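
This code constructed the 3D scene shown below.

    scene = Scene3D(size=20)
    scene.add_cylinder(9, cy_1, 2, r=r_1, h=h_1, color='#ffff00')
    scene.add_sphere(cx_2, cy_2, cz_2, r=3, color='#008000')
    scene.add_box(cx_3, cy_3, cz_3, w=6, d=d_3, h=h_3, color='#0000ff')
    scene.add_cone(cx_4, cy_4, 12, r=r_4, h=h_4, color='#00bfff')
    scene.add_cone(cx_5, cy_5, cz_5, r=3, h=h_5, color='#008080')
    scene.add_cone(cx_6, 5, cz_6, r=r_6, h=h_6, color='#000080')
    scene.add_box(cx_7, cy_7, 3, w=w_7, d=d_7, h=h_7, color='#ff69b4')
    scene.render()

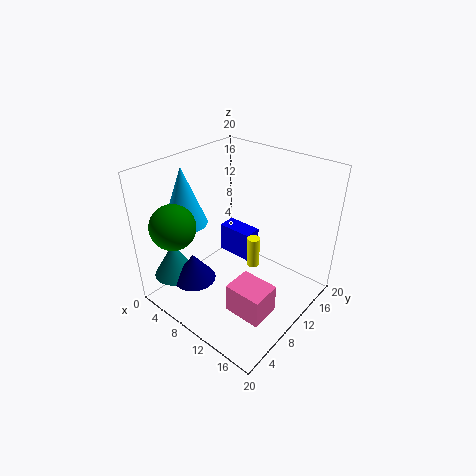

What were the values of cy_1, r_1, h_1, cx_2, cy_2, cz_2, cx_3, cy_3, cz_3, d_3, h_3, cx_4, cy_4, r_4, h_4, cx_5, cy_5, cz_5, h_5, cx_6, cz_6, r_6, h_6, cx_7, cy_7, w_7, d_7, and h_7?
cy_1 = 15; r_1 = 1; h_1 = 5; cx_2 = 5; cy_2 = 3; cz_2 = 13; cx_3 = 1; cy_3 = 16; cz_3 = 1; d_3 = 3; h_3 = 5; cx_4 = 4; cy_4 = 6; r_4 = 3; h_4 = 8; cx_5 = 3; cy_5 = 4; cz_5 = 4; h_5 = 5; cx_6 = 6; cz_6 = 4; r_6 = 3; h_6 = 4; cx_7 = 13; cy_7 = 4; w_7 = 5; d_7 = 4; h_7 = 4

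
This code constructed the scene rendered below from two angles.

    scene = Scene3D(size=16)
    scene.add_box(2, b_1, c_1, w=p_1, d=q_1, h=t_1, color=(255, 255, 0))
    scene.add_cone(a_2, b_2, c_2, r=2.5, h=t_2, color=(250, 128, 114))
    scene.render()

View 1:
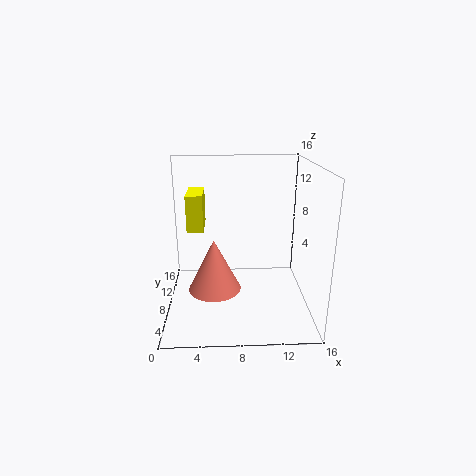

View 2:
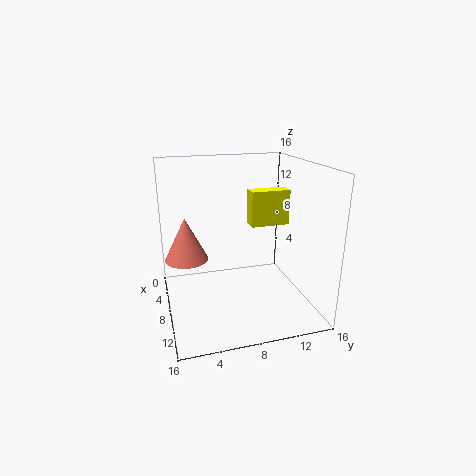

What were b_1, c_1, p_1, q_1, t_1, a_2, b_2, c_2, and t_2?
b_1 = 11
c_1 = 7.5
p_1 = 2
q_1 = 5
t_1 = 4.5
a_2 = 5.5
b_2 = 2.5
c_2 = 5
t_2 = 5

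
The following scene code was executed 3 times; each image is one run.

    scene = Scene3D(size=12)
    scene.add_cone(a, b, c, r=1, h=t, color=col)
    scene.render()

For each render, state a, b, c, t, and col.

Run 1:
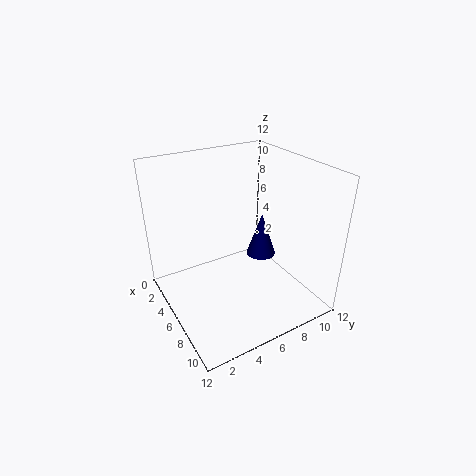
a = 10; b = 5.5; c = 7; t = 3; col = 'navy'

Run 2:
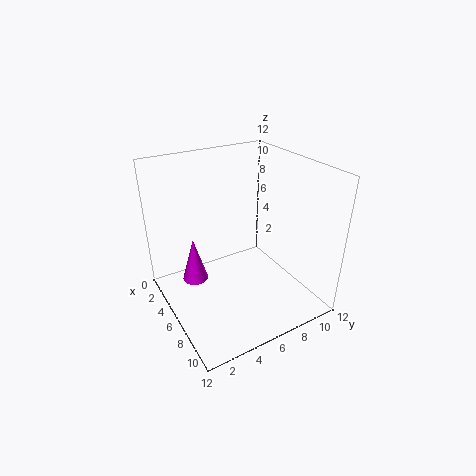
a = 6; b = 2; c = 3.5; t = 3.5; col = 'magenta'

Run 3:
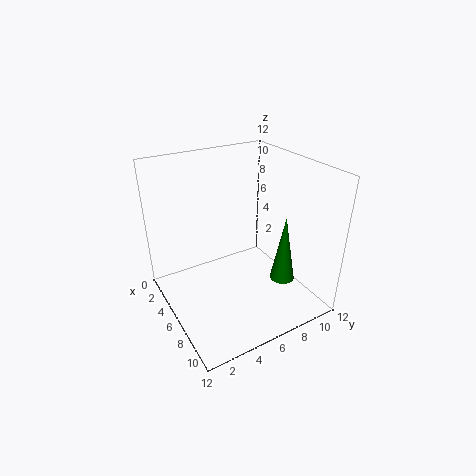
a = 9; b = 8.5; c = 3; t = 5.5; col = 'green'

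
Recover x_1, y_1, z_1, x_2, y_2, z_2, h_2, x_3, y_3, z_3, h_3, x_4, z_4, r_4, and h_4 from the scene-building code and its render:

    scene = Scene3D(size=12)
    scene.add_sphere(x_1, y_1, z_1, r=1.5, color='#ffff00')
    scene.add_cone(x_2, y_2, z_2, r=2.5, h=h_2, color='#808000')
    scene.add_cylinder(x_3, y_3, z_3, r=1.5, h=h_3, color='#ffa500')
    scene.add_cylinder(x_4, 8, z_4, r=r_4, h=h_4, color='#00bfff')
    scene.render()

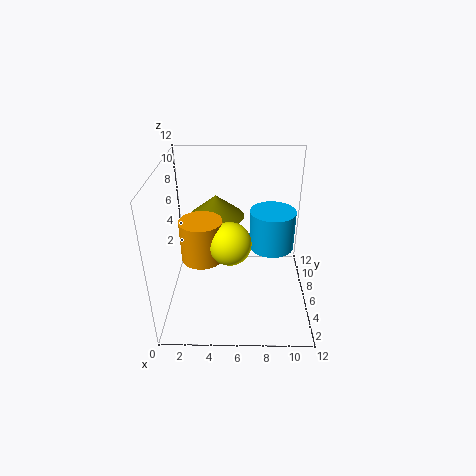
x_1 = 5.5, y_1 = 2, z_1 = 8, x_2 = 4, y_2 = 9, z_2 = 6.5, h_2 = 2, x_3 = 3.5, y_3 = 2.5, z_3 = 6.5, h_3 = 3, x_4 = 9, z_4 = 4, r_4 = 2, h_4 = 3.5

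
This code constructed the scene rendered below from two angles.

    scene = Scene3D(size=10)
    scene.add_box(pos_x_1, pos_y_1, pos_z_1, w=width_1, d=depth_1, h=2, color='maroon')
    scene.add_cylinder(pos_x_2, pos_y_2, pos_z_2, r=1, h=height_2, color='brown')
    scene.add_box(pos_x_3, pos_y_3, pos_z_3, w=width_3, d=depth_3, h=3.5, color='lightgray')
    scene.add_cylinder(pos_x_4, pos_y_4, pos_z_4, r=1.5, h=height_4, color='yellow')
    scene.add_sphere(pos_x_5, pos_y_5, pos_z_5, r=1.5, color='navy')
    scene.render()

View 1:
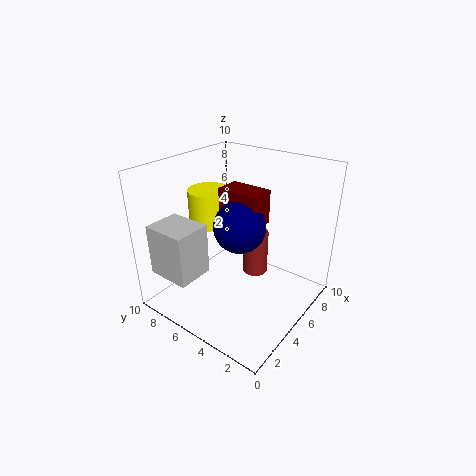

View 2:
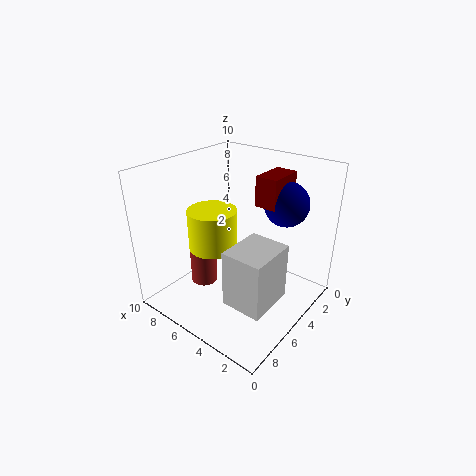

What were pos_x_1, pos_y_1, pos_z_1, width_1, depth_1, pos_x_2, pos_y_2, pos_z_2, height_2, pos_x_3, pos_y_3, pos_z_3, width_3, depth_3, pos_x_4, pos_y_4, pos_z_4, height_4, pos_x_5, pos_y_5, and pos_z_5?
pos_x_1 = 2.5, pos_y_1 = 2, pos_z_1 = 7.5, width_1 = 1.5, depth_1 = 2.5, pos_x_2 = 8, pos_y_2 = 5.5, pos_z_2 = 0.5, height_2 = 3.5, pos_x_3 = 0.5, pos_y_3 = 6, pos_z_3 = 3, width_3 = 2.5, depth_3 = 3, pos_x_4 = 5, pos_y_4 = 7.5, pos_z_4 = 5.5, height_4 = 2.5, pos_x_5 = 2.5, pos_y_5 = 3, pos_z_5 = 7.5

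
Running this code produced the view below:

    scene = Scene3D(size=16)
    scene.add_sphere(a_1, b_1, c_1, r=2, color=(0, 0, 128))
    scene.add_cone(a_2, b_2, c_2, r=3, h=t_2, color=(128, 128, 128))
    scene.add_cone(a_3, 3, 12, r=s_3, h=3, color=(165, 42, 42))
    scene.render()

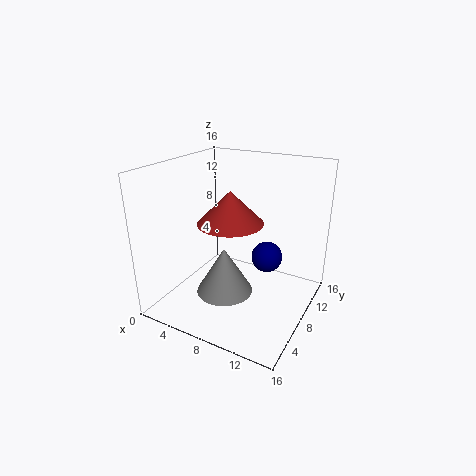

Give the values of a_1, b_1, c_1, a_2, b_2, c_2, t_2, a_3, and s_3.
a_1 = 9, b_1 = 14, c_1 = 3, a_2 = 8, b_2 = 5, c_2 = 3, t_2 = 5, a_3 = 10, s_3 = 3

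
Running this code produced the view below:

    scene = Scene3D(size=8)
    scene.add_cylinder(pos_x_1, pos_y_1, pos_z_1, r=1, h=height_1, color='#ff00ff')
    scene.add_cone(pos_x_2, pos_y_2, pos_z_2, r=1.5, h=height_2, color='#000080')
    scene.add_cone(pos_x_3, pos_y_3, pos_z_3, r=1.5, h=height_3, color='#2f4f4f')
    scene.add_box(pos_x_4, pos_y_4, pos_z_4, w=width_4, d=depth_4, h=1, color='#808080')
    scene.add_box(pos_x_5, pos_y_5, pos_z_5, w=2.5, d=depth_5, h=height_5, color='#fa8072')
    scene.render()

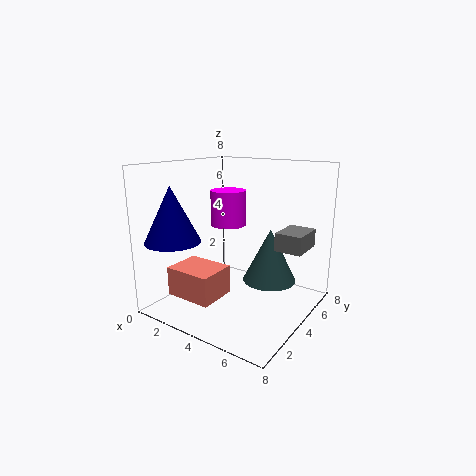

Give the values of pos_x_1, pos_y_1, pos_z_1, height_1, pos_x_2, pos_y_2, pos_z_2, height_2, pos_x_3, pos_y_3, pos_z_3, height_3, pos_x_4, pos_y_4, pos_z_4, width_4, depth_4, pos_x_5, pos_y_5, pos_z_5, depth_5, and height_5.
pos_x_1 = 3
pos_y_1 = 4.5
pos_z_1 = 4.5
height_1 = 2
pos_x_2 = 1.5
pos_y_2 = 1.5
pos_z_2 = 4
height_2 = 3
pos_x_3 = 5.5
pos_y_3 = 5
pos_z_3 = 1.5
height_3 = 3
pos_x_4 = 6
pos_y_4 = 4.5
pos_z_4 = 3.5
width_4 = 1.5
depth_4 = 2
pos_x_5 = 2
pos_y_5 = 0.5
pos_z_5 = 1.5
depth_5 = 2
height_5 = 1.5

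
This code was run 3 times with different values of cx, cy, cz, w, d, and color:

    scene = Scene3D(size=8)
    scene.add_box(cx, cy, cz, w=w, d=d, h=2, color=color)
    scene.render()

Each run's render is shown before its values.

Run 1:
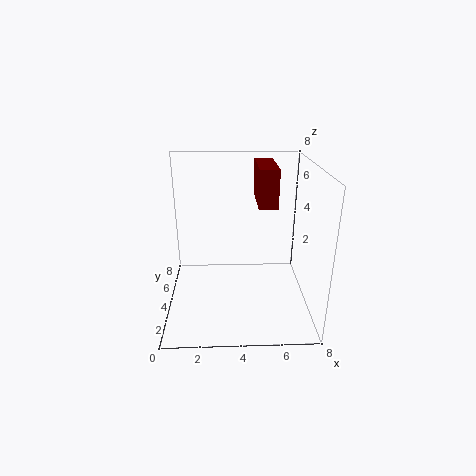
cx = 5, cy = 3, cz = 6, w = 1, d = 3, color = 'maroon'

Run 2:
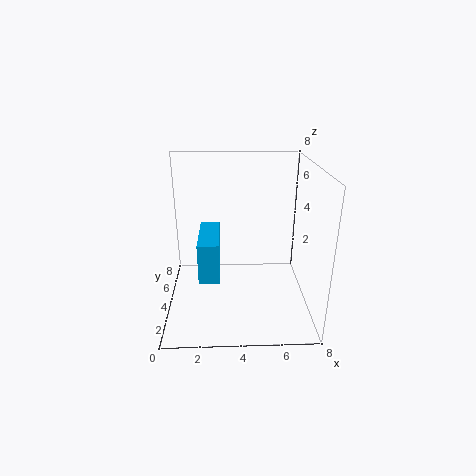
cx = 2, cy = 1, cz = 3, w = 1, d = 3, color = 'deepskyblue'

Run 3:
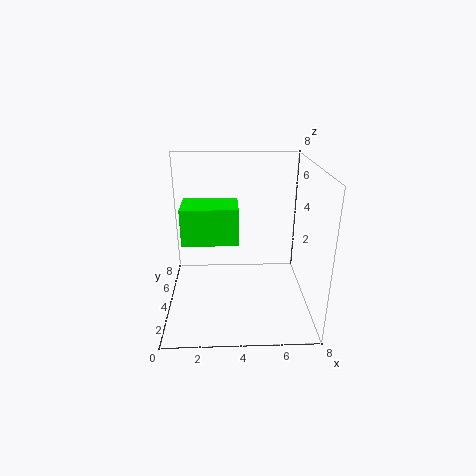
cx = 1, cy = 3, cz = 4, w = 3, d = 2, color = 'lime'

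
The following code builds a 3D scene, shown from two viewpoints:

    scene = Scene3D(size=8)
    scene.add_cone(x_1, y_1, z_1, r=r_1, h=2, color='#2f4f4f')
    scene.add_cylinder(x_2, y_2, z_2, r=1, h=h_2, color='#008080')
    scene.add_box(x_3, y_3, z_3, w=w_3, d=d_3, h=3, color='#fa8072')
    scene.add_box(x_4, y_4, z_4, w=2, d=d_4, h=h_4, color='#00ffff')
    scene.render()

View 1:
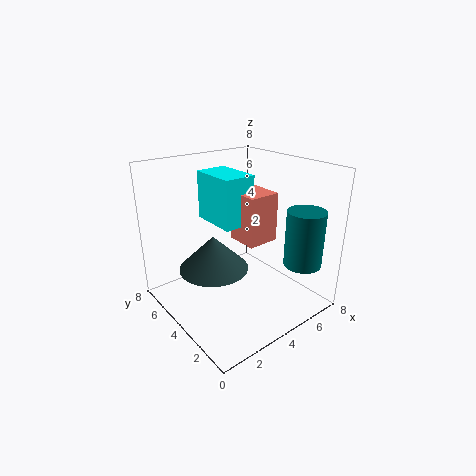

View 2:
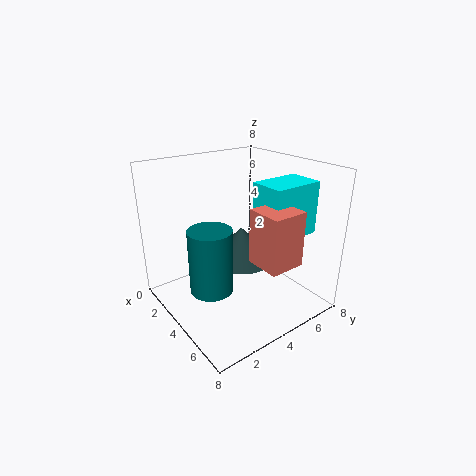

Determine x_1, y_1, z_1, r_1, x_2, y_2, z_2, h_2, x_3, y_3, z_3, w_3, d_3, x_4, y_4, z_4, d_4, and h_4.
x_1 = 3, y_1 = 5, z_1 = 2, r_1 = 2, x_2 = 6, y_2 = 1, z_2 = 3, h_2 = 3, x_3 = 5, y_3 = 4, z_3 = 3, w_3 = 2, d_3 = 2, x_4 = 4, y_4 = 5, z_4 = 4, d_4 = 3, h_4 = 3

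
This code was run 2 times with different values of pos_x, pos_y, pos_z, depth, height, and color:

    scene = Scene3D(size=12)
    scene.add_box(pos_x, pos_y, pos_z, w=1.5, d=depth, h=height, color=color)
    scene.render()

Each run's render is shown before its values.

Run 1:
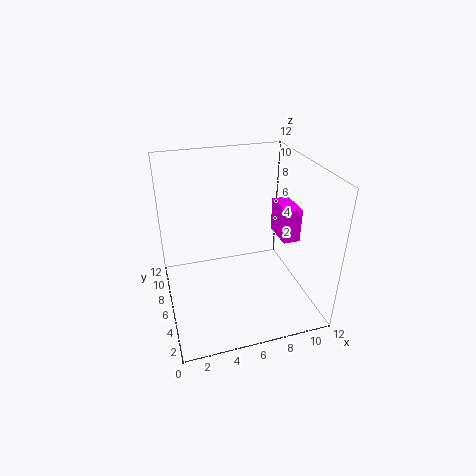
pos_x = 10; pos_y = 5.5; pos_z = 5; depth = 3; height = 3; color = 'magenta'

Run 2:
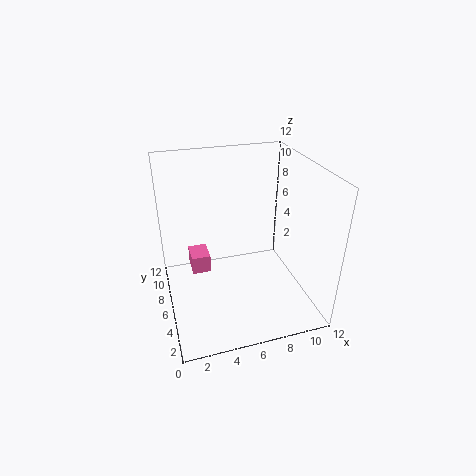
pos_x = 2; pos_y = 5.5; pos_z = 3.5; depth = 2; height = 1.5; color = 'hotpink'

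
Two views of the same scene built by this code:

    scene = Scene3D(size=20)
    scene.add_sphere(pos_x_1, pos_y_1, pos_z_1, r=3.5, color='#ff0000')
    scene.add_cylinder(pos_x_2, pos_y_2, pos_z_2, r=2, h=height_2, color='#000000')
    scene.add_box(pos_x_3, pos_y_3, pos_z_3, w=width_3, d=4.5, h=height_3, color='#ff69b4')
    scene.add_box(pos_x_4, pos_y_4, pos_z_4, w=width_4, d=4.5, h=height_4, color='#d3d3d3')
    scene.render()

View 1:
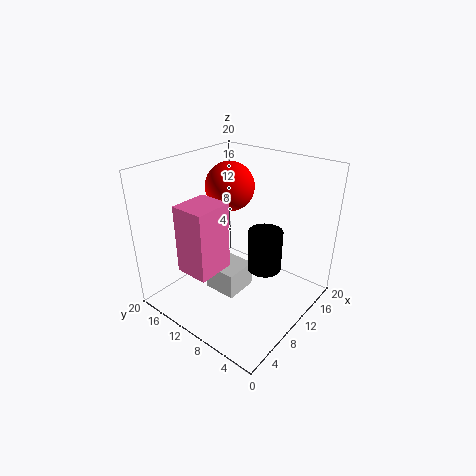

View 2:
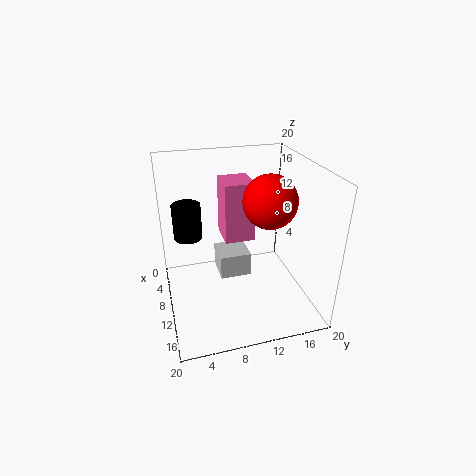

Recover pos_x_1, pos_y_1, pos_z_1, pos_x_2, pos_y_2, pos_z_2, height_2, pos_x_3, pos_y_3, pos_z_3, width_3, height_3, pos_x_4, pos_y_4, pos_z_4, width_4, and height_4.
pos_x_1 = 12.5
pos_y_1 = 13.5
pos_z_1 = 16
pos_x_2 = 7
pos_y_2 = 3.5
pos_z_2 = 9.5
height_2 = 5
pos_x_3 = 2
pos_y_3 = 9
pos_z_3 = 7.5
width_3 = 5
height_3 = 9
pos_x_4 = 5.5
pos_y_4 = 7.5
pos_z_4 = 3.5
width_4 = 4.5
height_4 = 3.5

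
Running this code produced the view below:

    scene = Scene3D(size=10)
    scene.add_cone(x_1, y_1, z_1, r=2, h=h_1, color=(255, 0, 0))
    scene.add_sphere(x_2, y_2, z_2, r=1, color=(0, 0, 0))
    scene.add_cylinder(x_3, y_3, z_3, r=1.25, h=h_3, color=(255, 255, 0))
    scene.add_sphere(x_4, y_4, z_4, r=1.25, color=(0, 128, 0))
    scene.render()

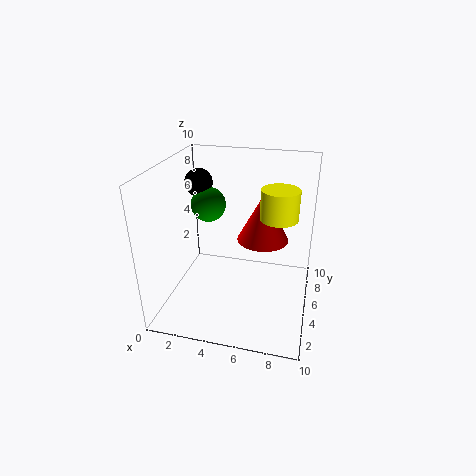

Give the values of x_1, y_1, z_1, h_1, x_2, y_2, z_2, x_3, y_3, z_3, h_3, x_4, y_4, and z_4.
x_1 = 6.25; y_1 = 8; z_1 = 3.5; h_1 = 3.75; x_2 = 1.75; y_2 = 6.5; z_2 = 8.25; x_3 = 7.75; y_3 = 5; z_3 = 6.75; h_3 = 2; x_4 = 2.5; y_4 = 6.25; z_4 = 6.75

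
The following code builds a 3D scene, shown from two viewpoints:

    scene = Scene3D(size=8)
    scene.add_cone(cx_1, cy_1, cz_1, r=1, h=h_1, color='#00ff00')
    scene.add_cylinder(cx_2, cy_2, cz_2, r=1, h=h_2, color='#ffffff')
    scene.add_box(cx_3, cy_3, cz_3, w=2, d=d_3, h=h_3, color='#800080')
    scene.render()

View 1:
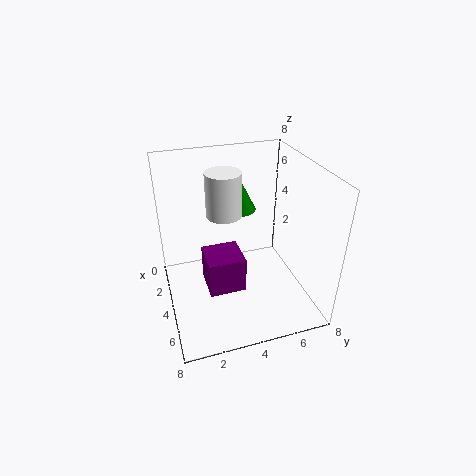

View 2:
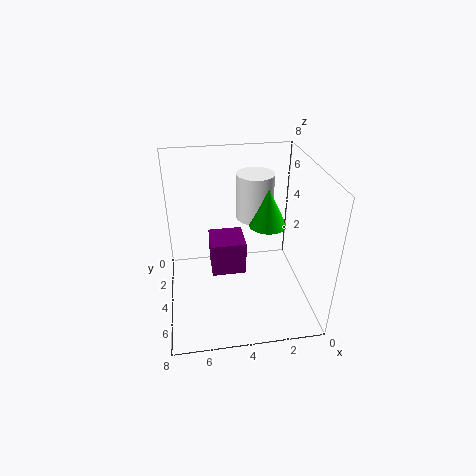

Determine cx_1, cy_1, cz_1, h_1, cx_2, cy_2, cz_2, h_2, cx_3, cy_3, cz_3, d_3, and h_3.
cx_1 = 2.5, cy_1 = 4.5, cz_1 = 5, h_1 = 2, cx_2 = 3, cy_2 = 3.5, cz_2 = 5, h_2 = 2.5, cx_3 = 3.5, cy_3 = 2, cz_3 = 1.5, d_3 = 2, h_3 = 2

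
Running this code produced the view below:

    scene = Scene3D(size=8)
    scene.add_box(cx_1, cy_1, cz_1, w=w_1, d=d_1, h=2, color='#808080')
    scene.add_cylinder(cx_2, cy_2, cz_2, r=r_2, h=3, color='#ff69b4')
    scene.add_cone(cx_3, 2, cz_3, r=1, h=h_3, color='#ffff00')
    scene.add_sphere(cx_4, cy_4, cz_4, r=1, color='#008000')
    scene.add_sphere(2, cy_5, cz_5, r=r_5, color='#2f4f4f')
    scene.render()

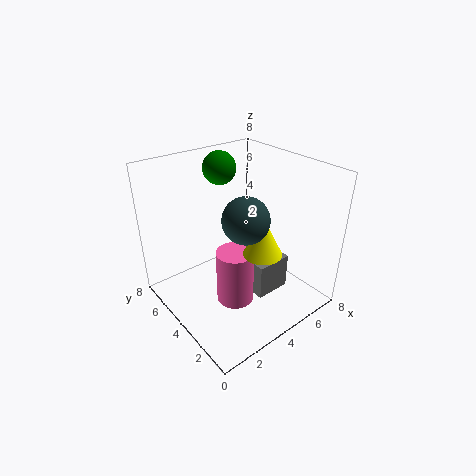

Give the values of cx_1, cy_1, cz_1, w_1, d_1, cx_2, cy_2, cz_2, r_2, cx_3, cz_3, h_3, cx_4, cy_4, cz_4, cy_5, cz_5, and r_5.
cx_1 = 4
cy_1 = 2
cz_1 = 1
w_1 = 2
d_1 = 2
cx_2 = 3
cy_2 = 3
cz_2 = 1
r_2 = 1
cx_3 = 4
cz_3 = 4
h_3 = 2
cx_4 = 5
cy_4 = 7
cz_4 = 7
cy_5 = 1
cz_5 = 7
r_5 = 1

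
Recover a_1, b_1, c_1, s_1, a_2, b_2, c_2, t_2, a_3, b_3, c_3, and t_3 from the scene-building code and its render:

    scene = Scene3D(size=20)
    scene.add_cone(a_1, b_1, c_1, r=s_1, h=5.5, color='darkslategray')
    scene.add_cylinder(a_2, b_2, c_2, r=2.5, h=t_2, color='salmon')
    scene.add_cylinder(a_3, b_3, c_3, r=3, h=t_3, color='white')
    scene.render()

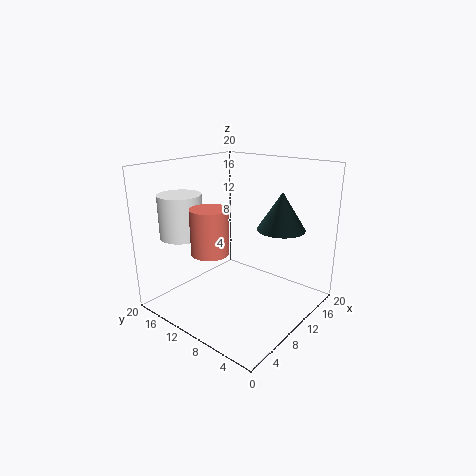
a_1 = 15.5
b_1 = 6.5
c_1 = 10.5
s_1 = 3.5
a_2 = 5.5
b_2 = 11
c_2 = 9
t_2 = 6
a_3 = 5.5
b_3 = 16.5
c_3 = 10
t_3 = 6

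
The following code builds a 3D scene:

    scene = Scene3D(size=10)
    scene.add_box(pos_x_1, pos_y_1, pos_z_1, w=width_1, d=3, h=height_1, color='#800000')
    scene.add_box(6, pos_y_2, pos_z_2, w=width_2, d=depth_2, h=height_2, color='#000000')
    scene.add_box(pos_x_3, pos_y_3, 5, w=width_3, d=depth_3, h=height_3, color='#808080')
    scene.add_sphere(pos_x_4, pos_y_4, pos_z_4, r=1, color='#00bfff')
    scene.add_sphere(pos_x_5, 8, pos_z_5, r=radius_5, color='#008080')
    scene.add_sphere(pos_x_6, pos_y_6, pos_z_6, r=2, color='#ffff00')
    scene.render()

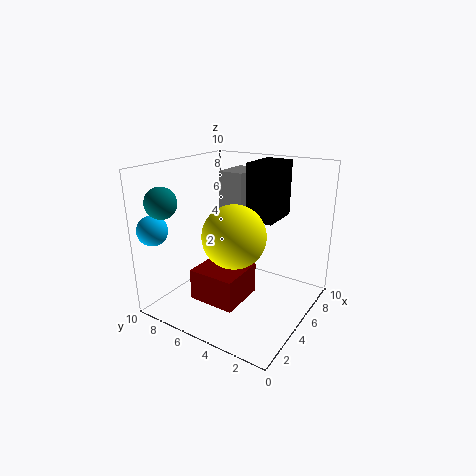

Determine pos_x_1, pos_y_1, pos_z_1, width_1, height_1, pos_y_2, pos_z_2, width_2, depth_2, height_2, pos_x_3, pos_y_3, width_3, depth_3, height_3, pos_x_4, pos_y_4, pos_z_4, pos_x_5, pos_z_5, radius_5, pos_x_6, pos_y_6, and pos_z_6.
pos_x_1 = 1; pos_y_1 = 3; pos_z_1 = 2; width_1 = 3; height_1 = 2; pos_y_2 = 3; pos_z_2 = 6; width_2 = 3; depth_2 = 2; height_2 = 4; pos_x_3 = 7; pos_y_3 = 6; width_3 = 3; depth_3 = 2; height_3 = 4; pos_x_4 = 1; pos_y_4 = 9; pos_z_4 = 6; pos_x_5 = 1; pos_z_5 = 8; radius_5 = 1; pos_x_6 = 3; pos_y_6 = 4; pos_z_6 = 6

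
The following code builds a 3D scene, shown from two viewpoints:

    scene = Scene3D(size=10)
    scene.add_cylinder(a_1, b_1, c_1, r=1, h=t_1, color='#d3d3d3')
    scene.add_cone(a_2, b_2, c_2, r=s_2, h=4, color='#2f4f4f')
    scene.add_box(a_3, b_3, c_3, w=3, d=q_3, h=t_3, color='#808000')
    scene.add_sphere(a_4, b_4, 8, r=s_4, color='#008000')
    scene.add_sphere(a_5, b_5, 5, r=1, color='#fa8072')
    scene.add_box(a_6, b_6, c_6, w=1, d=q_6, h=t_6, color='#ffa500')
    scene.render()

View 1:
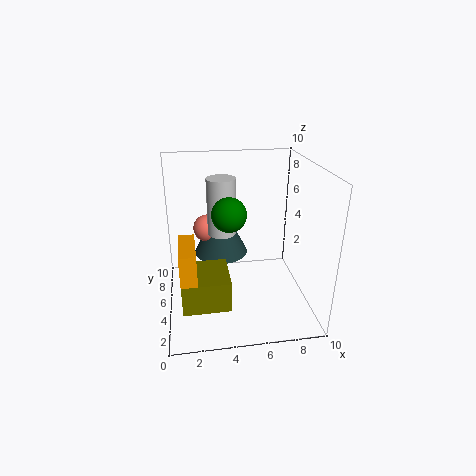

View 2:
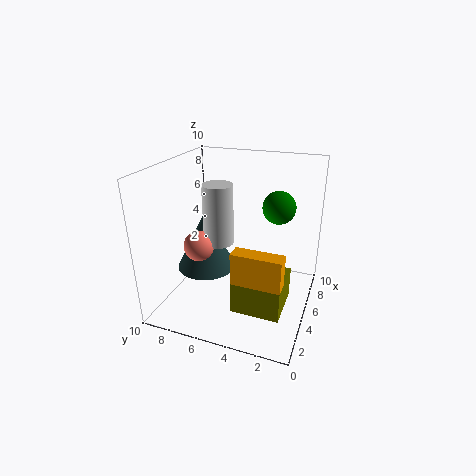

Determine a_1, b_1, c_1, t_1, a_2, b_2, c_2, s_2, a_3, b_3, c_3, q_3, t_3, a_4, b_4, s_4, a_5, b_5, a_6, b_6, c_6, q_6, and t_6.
a_1 = 4, b_1 = 6, c_1 = 5, t_1 = 4, a_2 = 4, b_2 = 7, c_2 = 3, s_2 = 2, a_3 = 1, b_3 = 1, c_3 = 2, q_3 = 3, t_3 = 2, a_4 = 4, b_4 = 2, s_4 = 1, a_5 = 3, b_5 = 7, a_6 = 1, b_6 = 1, c_6 = 2, q_6 = 3, t_6 = 4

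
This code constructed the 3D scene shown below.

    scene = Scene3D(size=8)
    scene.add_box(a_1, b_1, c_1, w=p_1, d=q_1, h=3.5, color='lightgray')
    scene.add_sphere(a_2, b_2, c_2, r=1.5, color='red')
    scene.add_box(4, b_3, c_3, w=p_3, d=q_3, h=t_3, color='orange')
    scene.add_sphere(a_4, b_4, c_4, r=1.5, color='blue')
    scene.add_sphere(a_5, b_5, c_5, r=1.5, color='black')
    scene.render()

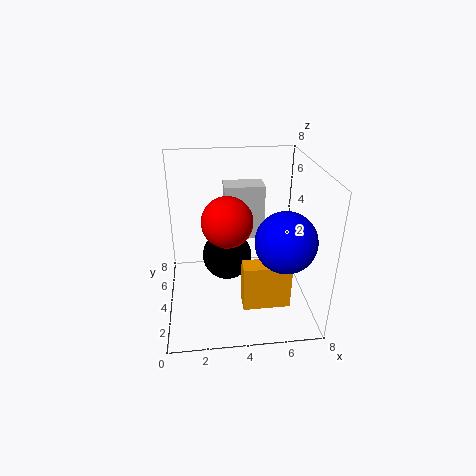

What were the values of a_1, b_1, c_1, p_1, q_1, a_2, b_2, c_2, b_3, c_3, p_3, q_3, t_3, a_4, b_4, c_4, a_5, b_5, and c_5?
a_1 = 3.5
b_1 = 6.5
c_1 = 2.5
p_1 = 2.5
q_1 = 1.5
a_2 = 3.5
b_2 = 5
c_2 = 4.5
b_3 = 1.5
c_3 = 1
p_3 = 2.5
q_3 = 1
t_3 = 2.5
a_4 = 6
b_4 = 1.5
c_4 = 5
a_5 = 3.5
b_5 = 5.5
c_5 = 2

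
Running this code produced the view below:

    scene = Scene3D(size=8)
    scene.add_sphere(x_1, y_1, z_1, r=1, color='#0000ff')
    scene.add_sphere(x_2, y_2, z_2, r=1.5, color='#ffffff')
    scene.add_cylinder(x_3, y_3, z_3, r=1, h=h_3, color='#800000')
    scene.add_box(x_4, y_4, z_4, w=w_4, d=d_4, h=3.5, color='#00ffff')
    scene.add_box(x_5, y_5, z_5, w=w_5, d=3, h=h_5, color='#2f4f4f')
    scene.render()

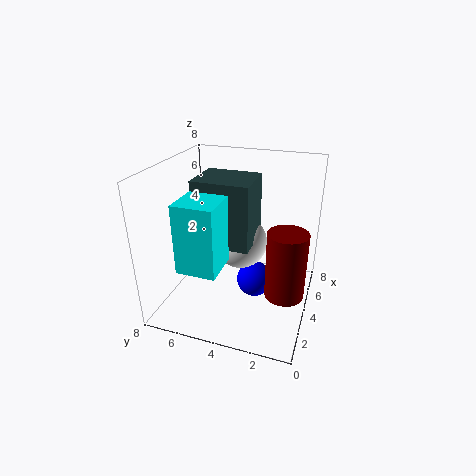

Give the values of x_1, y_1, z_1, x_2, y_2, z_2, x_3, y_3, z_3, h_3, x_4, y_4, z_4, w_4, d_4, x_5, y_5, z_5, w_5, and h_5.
x_1 = 4, y_1 = 3, z_1 = 1.5, x_2 = 4.5, y_2 = 4, z_2 = 3.5, x_3 = 2.5, y_3 = 1, z_3 = 2, h_3 = 3.5, x_4 = 0.5, y_4 = 4, z_4 = 3.5, w_4 = 2, d_4 = 2, x_5 = 2.5, y_5 = 3, z_5 = 4, w_5 = 2.5, h_5 = 3.5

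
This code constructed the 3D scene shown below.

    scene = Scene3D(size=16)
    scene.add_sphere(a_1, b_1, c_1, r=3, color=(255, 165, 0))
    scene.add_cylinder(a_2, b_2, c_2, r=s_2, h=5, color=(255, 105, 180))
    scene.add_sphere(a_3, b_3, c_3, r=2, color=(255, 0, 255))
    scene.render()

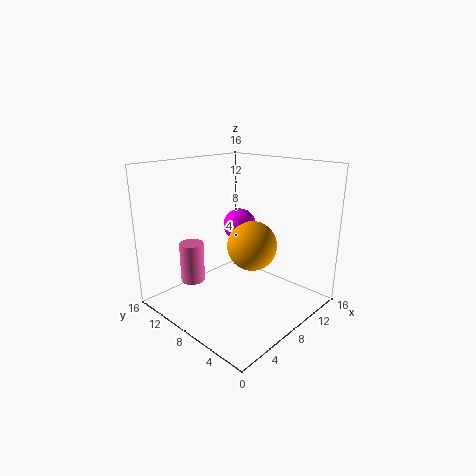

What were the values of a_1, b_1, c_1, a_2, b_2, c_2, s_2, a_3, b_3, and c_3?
a_1 = 11; b_1 = 8.5; c_1 = 6; a_2 = 6.5; b_2 = 14.5; c_2 = 1; s_2 = 1.5; a_3 = 11.5; b_3 = 11; c_3 = 8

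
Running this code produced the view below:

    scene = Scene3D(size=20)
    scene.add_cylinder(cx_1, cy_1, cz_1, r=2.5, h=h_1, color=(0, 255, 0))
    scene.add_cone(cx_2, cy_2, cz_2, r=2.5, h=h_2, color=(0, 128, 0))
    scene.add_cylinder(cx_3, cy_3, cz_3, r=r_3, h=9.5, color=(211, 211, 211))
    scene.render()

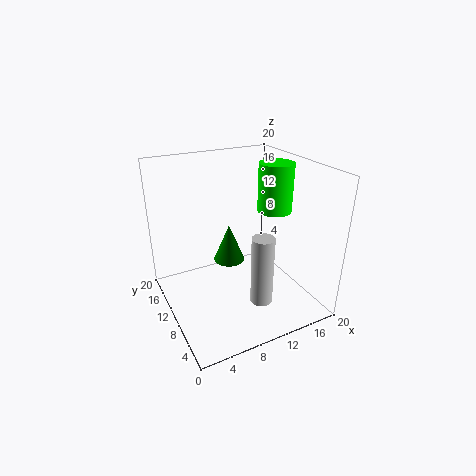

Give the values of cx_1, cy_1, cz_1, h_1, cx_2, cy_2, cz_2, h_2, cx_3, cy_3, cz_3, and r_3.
cx_1 = 16.5, cy_1 = 11, cz_1 = 12.5, h_1 = 7, cx_2 = 11.5, cy_2 = 16, cz_2 = 3, h_2 = 6, cx_3 = 11, cy_3 = 5, cz_3 = 2.5, r_3 = 1.5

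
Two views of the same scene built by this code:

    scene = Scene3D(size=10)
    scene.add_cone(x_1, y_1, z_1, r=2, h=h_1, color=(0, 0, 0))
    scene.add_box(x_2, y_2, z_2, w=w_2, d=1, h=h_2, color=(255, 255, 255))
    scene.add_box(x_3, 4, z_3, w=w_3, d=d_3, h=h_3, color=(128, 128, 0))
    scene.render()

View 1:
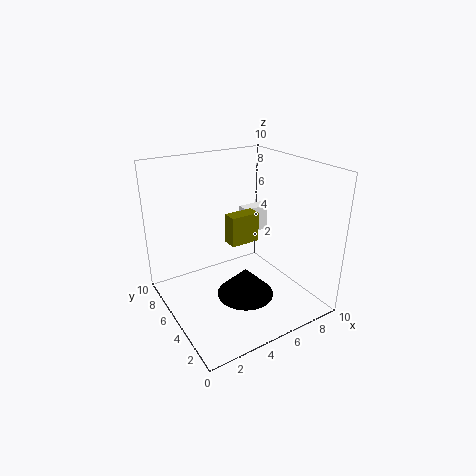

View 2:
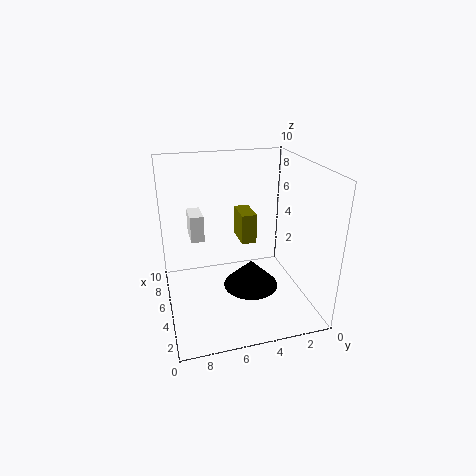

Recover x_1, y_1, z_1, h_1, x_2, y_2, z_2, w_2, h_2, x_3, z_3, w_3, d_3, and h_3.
x_1 = 5, y_1 = 4, z_1 = 1, h_1 = 2, x_2 = 7, y_2 = 7, z_2 = 4, w_2 = 2, h_2 = 2, x_3 = 4, z_3 = 5, w_3 = 2, d_3 = 1, h_3 = 2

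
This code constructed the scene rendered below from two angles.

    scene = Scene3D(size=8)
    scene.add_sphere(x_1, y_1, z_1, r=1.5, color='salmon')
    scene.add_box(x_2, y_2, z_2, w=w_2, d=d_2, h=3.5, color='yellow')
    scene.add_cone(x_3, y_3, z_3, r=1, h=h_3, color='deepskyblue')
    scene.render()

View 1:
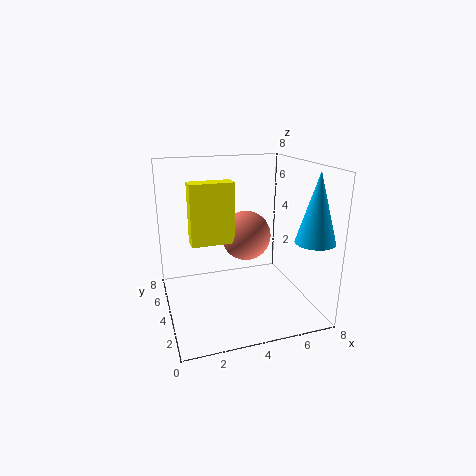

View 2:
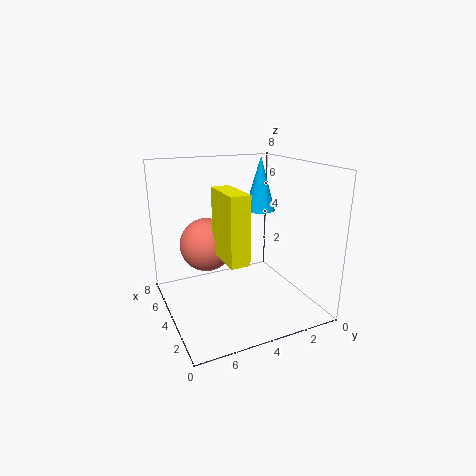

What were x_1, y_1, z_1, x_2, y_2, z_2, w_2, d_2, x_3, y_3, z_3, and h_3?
x_1 = 5, y_1 = 5.5, z_1 = 3.5, x_2 = 1.5, y_2 = 4.5, z_2 = 3.5, w_2 = 2.5, d_2 = 1, x_3 = 7, y_3 = 1, z_3 = 4.5, h_3 = 3.5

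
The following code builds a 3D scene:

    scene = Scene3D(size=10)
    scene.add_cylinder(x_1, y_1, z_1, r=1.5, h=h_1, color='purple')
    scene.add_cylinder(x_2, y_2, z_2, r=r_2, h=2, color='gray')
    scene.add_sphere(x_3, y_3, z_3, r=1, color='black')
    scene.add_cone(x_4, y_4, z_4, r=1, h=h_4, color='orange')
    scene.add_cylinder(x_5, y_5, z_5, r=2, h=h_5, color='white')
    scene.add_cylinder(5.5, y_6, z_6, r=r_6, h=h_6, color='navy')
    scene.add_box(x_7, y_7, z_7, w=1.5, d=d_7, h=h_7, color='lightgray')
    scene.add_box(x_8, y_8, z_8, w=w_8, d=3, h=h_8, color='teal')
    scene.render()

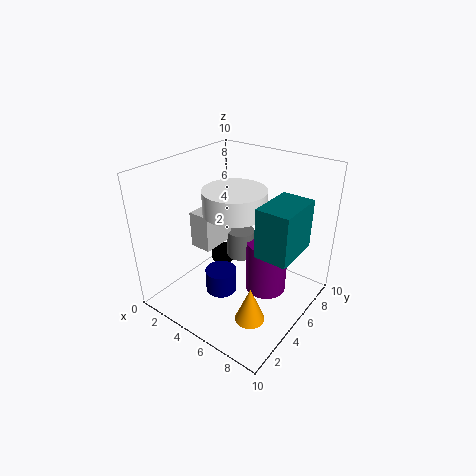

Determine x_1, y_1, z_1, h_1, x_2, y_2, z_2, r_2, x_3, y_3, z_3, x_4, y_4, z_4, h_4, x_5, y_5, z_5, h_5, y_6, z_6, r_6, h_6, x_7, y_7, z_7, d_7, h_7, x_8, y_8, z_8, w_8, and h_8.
x_1 = 6.5
y_1 = 6.5
z_1 = 0.5
h_1 = 4
x_2 = 4.5
y_2 = 6
z_2 = 3
r_2 = 1
x_3 = 1.5
y_3 = 7.5
z_3 = 1
x_4 = 7.5
y_4 = 3
z_4 = 0.5
h_4 = 2.5
x_5 = 5.5
y_5 = 4
z_5 = 7.5
h_5 = 1.5
y_6 = 2.5
z_6 = 2.5
r_6 = 1
h_6 = 1.5
x_7 = 2.5
y_7 = 3
z_7 = 4.5
d_7 = 2.5
h_7 = 2.5
x_8 = 8
y_8 = 2.5
z_8 = 6
w_8 = 2
h_8 = 3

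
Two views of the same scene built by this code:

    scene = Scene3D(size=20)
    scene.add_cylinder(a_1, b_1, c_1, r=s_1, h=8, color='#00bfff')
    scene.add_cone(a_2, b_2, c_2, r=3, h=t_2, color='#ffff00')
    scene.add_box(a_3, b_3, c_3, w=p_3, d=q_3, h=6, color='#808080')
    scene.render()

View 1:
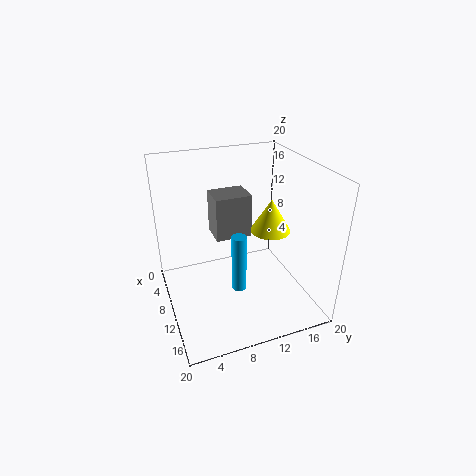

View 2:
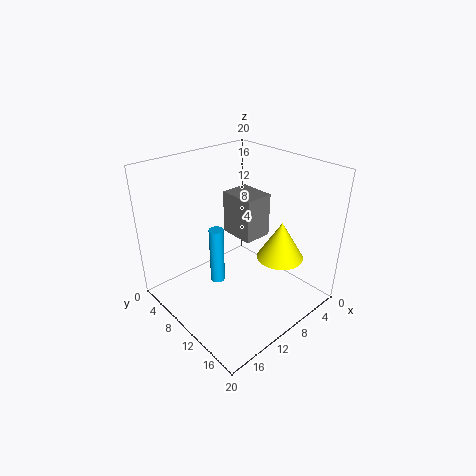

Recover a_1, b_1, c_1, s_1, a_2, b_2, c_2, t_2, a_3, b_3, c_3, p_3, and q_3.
a_1 = 13, b_1 = 9, c_1 = 4, s_1 = 1, a_2 = 8, b_2 = 16, c_2 = 9, t_2 = 5, a_3 = 6, b_3 = 7, c_3 = 10, p_3 = 4, q_3 = 5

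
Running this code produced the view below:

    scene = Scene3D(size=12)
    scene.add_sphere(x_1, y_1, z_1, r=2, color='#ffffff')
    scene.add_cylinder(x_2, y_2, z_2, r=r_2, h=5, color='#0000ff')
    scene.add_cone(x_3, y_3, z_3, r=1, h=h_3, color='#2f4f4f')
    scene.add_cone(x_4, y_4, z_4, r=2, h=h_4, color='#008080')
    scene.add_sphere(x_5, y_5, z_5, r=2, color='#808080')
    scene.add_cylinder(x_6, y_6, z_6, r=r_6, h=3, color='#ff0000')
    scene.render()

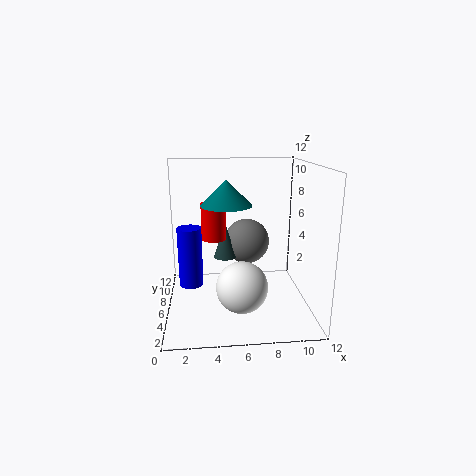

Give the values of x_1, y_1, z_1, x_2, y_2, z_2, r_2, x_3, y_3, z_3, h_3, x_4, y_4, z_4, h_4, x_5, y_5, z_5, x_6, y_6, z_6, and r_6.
x_1 = 6; y_1 = 3; z_1 = 3; x_2 = 2; y_2 = 6; z_2 = 2; r_2 = 1; x_3 = 5; y_3 = 7; z_3 = 4; h_3 = 3; x_4 = 5; y_4 = 5; z_4 = 9; h_4 = 2; x_5 = 7; y_5 = 8; z_5 = 5; x_6 = 4; y_6 = 6; z_6 = 6; r_6 = 1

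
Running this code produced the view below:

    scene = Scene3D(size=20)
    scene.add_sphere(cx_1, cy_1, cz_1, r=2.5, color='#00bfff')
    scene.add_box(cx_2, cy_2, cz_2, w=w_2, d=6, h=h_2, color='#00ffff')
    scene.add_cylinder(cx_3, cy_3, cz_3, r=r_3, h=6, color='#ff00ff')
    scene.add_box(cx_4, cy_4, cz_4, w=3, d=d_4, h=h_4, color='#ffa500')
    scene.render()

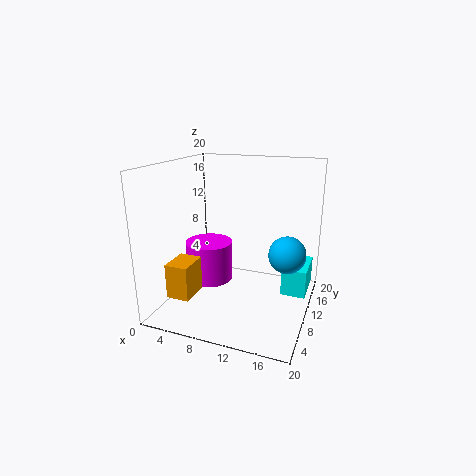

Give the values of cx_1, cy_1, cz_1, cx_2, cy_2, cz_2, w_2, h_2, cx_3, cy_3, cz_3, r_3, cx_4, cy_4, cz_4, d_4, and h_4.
cx_1 = 17, cy_1 = 10, cz_1 = 8.5, cx_2 = 16, cy_2 = 11.5, cz_2 = 1.5, w_2 = 3.5, h_2 = 4, cx_3 = 4.5, cy_3 = 12, cz_3 = 2, r_3 = 3.5, cx_4 = 3.5, cy_4 = 1.5, cz_4 = 4, d_4 = 4, h_4 = 4.5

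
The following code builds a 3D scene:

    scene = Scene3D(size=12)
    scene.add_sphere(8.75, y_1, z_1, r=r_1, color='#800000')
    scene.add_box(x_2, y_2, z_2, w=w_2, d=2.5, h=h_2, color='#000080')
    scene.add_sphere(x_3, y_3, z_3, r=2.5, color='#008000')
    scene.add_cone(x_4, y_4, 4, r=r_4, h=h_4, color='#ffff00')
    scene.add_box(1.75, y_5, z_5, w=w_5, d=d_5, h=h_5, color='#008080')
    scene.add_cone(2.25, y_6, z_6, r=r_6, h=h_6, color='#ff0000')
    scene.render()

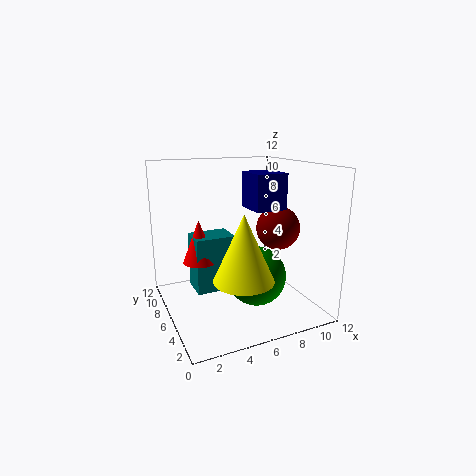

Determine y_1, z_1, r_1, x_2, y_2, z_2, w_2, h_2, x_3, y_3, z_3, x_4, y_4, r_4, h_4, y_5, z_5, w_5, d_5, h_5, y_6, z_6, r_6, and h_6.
y_1 = 4.25, z_1 = 7, r_1 = 1.75, x_2 = 5.25, y_2 = 1.25, z_2 = 9.25, w_2 = 2.25, h_2 = 2.5, x_3 = 7.25, y_3 = 5, z_3 = 2.75, x_4 = 4.75, y_4 = 2.25, r_4 = 2.25, h_4 = 5, y_5 = 3.75, z_5 = 2.75, w_5 = 3, d_5 = 2.25, h_5 = 4.25, y_6 = 4.75, z_6 = 5, r_6 = 1.25, h_6 = 3.25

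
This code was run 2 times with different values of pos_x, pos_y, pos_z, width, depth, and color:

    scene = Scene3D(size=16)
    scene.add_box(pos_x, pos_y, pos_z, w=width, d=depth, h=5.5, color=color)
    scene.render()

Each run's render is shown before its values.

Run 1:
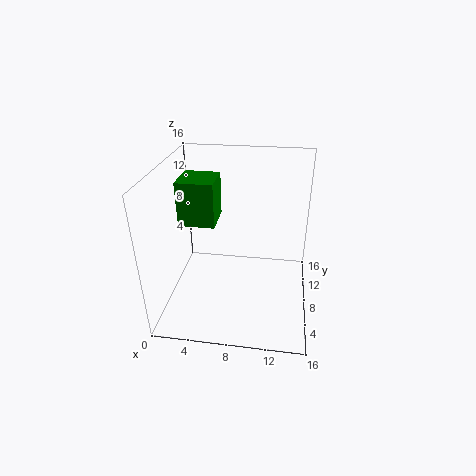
pos_x = 0.25; pos_y = 10.5; pos_z = 7.5; width = 4.5; depth = 4.5; color = 'green'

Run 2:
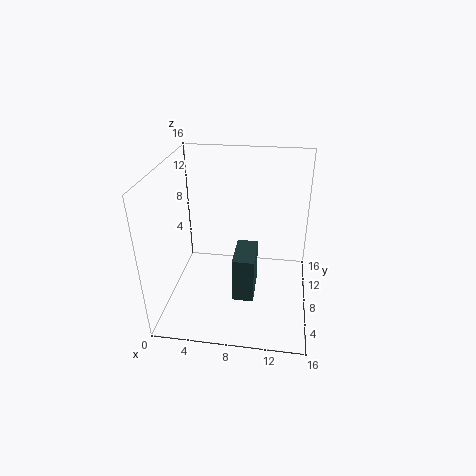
pos_x = 7.5; pos_y = 6.5; pos_z = 0.25; width = 2.5; depth = 4.75; color = 'darkslategray'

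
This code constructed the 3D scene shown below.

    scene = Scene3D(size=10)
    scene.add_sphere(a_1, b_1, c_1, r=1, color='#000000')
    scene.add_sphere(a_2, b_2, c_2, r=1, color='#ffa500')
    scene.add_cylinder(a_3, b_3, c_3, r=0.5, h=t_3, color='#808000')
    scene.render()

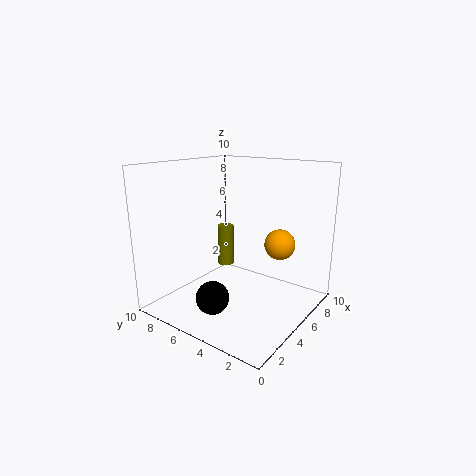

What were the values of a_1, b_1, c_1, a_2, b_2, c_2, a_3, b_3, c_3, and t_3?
a_1 = 1
b_1 = 4
c_1 = 2.5
a_2 = 5.5
b_2 = 2
c_2 = 5
a_3 = 3
b_3 = 4.5
c_3 = 4
t_3 = 2.5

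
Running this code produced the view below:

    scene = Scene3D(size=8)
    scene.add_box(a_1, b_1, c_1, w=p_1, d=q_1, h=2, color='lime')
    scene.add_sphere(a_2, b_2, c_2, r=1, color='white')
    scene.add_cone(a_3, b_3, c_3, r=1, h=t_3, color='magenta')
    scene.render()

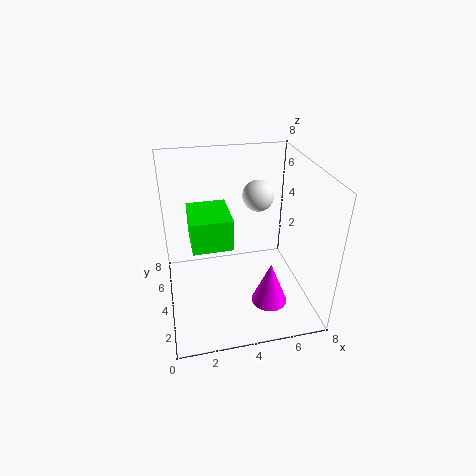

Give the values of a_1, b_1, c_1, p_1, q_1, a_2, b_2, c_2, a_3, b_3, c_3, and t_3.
a_1 = 1.5, b_1 = 5, c_1 = 2.5, p_1 = 2.5, q_1 = 3, a_2 = 6, b_2 = 7, c_2 = 5, a_3 = 5.5, b_3 = 2.5, c_3 = 0.5, t_3 = 2.5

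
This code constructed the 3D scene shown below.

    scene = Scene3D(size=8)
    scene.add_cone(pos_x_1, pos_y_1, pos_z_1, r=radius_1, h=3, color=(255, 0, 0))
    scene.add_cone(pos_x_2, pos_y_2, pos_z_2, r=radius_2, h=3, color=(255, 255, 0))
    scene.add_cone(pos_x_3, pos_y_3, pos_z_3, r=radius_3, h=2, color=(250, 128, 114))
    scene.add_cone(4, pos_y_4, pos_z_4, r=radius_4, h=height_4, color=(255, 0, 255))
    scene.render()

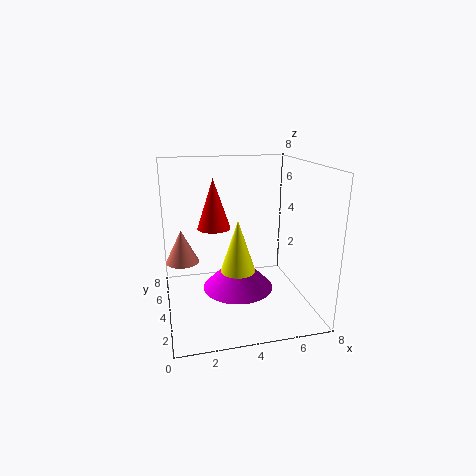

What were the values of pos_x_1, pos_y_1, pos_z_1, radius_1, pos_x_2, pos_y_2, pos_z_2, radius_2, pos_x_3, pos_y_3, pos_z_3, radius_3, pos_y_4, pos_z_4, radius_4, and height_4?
pos_x_1 = 3, pos_y_1 = 6, pos_z_1 = 4, radius_1 = 1, pos_x_2 = 4, pos_y_2 = 4, pos_z_2 = 2, radius_2 = 1, pos_x_3 = 1, pos_y_3 = 6, pos_z_3 = 2, radius_3 = 1, pos_y_4 = 4, pos_z_4 = 1, radius_4 = 2, height_4 = 2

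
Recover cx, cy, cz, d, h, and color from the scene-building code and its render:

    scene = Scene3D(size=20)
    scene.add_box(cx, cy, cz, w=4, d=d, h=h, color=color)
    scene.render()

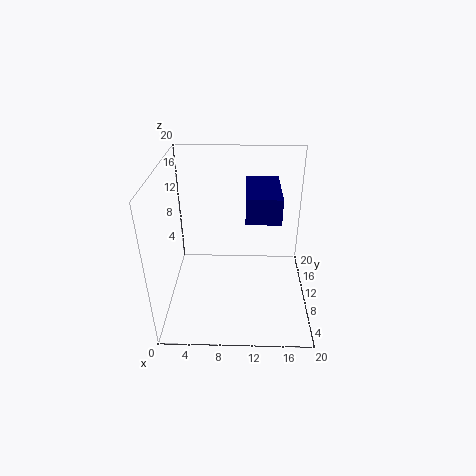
cx = 11; cy = 3; cz = 16; d = 7; h = 3; color = 'navy'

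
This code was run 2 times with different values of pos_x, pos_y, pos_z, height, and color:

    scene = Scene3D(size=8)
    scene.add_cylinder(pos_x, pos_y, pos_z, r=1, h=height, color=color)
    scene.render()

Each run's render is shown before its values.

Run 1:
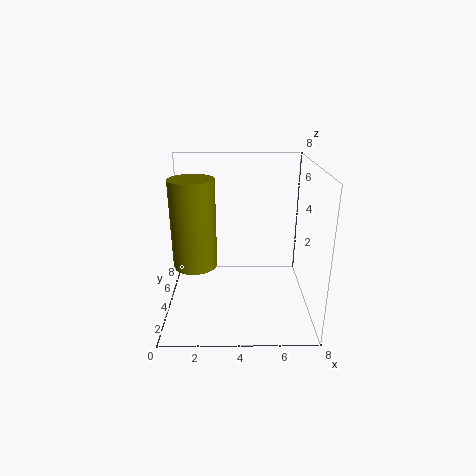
pos_x = 2, pos_y = 1, pos_z = 4, height = 4, color = 'olive'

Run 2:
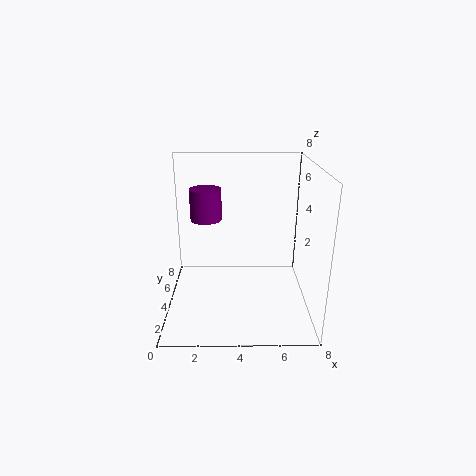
pos_x = 2, pos_y = 7, pos_z = 4, height = 2, color = 'purple'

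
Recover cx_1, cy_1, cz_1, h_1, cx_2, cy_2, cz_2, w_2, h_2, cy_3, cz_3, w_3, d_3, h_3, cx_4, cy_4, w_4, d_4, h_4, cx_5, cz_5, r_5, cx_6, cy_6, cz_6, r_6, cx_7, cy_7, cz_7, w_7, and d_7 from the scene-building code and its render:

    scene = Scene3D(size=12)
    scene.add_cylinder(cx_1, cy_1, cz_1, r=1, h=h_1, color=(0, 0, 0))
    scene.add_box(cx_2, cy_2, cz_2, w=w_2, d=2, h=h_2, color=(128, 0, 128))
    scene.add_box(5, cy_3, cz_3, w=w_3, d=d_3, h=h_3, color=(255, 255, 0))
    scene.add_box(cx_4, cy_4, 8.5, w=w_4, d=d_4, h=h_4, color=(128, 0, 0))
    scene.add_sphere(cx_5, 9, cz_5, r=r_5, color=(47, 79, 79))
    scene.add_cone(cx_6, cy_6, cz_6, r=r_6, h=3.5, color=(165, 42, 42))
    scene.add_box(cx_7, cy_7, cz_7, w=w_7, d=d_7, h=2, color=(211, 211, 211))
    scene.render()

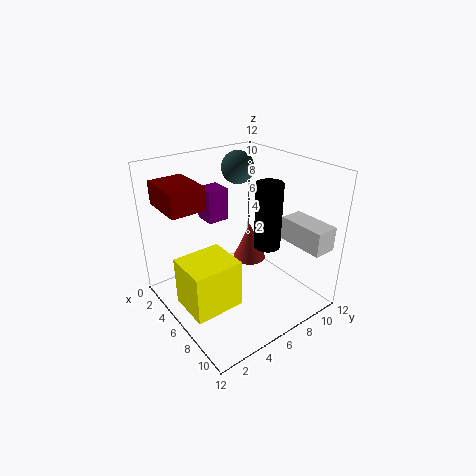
cx_1 = 9, cy_1 = 6.5, cz_1 = 6.5, h_1 = 5, cx_2 = 0.5, cy_2 = 5.5, cz_2 = 6, w_2 = 2, h_2 = 3, cy_3 = 0.5, cz_3 = 1.5, w_3 = 3.5, d_3 = 4, h_3 = 4, cx_4 = 0.5, cy_4 = 1, w_4 = 4, d_4 = 3, h_4 = 2, cx_5 = 2, cz_5 = 10.5, r_5 = 1.5, cx_6 = 4.5, cy_6 = 8.5, cz_6 = 2.5, r_6 = 1.5, cx_7 = 7.5, cy_7 = 9.5, cz_7 = 5.5, w_7 = 4, d_7 = 2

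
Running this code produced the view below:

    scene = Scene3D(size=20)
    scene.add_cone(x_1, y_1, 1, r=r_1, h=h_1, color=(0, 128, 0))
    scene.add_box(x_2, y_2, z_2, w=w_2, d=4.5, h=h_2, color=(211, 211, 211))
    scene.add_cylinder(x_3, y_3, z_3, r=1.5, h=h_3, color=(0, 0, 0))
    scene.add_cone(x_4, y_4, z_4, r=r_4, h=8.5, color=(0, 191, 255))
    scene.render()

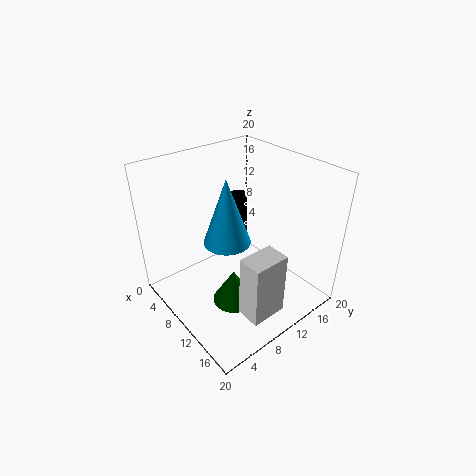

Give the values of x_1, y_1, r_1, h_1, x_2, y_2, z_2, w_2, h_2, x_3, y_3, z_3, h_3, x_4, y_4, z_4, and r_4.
x_1 = 11.5, y_1 = 8, r_1 = 3, h_1 = 5, x_2 = 17, y_2 = 4.5, z_2 = 5, w_2 = 3, h_2 = 8, x_3 = 1.5, y_3 = 17, z_3 = 3, h_3 = 8.5, x_4 = 11.5, y_4 = 7, z_4 = 11.5, r_4 = 3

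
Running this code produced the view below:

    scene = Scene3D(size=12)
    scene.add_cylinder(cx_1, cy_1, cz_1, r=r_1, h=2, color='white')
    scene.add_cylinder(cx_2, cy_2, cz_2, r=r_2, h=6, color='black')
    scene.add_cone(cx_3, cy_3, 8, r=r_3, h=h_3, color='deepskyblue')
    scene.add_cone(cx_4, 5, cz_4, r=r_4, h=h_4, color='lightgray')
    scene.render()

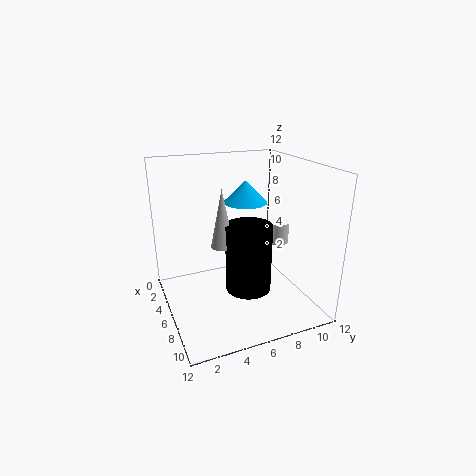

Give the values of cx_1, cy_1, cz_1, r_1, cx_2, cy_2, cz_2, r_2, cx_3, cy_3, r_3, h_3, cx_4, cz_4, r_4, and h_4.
cx_1 = 4
cy_1 = 11
cz_1 = 4
r_1 = 1
cx_2 = 6
cy_2 = 7
cz_2 = 1
r_2 = 2
cx_3 = 3
cy_3 = 8
r_3 = 2
h_3 = 2
cx_4 = 5
cz_4 = 5
r_4 = 1
h_4 = 5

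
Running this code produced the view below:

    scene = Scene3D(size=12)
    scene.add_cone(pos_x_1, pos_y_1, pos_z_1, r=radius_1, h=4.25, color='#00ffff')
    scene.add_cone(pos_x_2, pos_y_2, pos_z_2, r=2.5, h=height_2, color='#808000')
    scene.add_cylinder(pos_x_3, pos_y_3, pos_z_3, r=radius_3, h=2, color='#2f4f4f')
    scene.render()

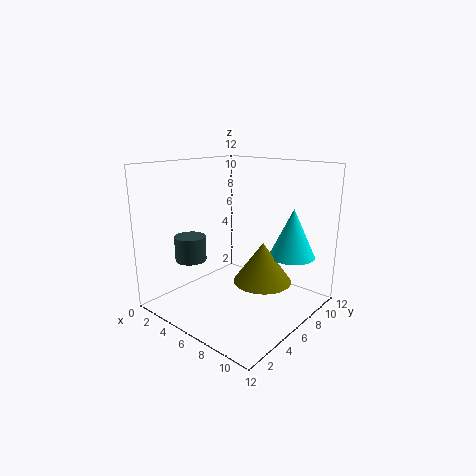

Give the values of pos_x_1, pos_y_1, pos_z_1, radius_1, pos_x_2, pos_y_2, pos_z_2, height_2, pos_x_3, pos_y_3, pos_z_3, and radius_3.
pos_x_1 = 9; pos_y_1 = 9.75; pos_z_1 = 4; radius_1 = 2; pos_x_2 = 7.5; pos_y_2 = 7.5; pos_z_2 = 2; height_2 = 3.5; pos_x_3 = 3.75; pos_y_3 = 2.75; pos_z_3 = 4.5; radius_3 = 1.25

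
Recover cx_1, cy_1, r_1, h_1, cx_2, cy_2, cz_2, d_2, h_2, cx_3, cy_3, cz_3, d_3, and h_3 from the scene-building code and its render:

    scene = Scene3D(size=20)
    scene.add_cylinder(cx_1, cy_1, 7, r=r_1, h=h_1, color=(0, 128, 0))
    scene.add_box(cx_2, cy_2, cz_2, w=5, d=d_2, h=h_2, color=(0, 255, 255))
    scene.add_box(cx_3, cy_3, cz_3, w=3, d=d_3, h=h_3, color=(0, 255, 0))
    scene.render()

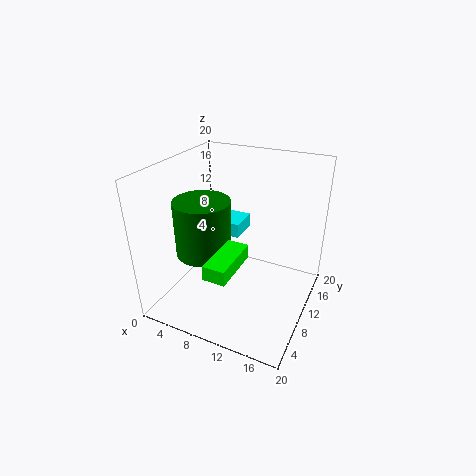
cx_1 = 5
cy_1 = 9
r_1 = 4
h_1 = 8
cx_2 = 5
cy_2 = 10
cz_2 = 10
d_2 = 4
h_2 = 2
cx_3 = 9
cy_3 = 2
cz_3 = 8
d_3 = 7
h_3 = 2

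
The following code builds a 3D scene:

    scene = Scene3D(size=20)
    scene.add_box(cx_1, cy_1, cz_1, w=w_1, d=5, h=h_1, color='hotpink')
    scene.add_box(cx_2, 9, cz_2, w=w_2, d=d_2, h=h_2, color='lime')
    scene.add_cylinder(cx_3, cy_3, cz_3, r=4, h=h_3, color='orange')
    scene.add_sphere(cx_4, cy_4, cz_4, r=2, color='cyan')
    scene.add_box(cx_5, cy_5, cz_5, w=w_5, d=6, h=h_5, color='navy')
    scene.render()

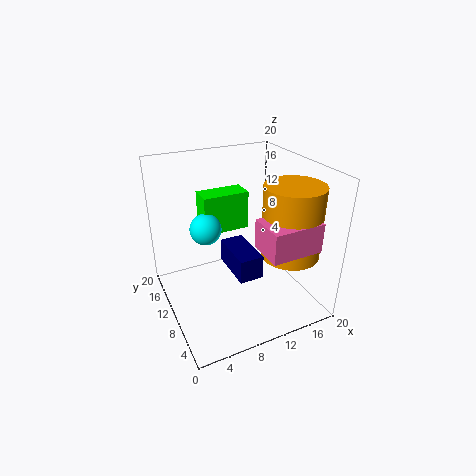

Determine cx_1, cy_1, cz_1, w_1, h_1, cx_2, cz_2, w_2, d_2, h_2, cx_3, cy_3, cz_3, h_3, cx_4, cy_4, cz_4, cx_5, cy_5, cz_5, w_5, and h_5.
cx_1 = 11
cy_1 = 2
cz_1 = 10
w_1 = 7
h_1 = 4
cx_2 = 5
cz_2 = 12
w_2 = 6
d_2 = 3
h_2 = 5
cx_3 = 16
cy_3 = 6
cz_3 = 8
h_3 = 10
cx_4 = 5
cy_4 = 9
cz_4 = 13
cx_5 = 7
cy_5 = 3
cz_5 = 8
w_5 = 3
h_5 = 3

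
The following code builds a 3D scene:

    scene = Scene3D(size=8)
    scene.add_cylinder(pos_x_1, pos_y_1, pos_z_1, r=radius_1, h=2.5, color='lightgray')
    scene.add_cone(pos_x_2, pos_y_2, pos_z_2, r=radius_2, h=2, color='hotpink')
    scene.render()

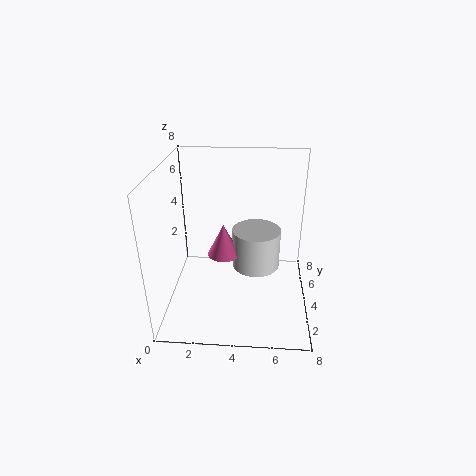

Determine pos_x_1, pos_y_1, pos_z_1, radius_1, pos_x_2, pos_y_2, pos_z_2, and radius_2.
pos_x_1 = 5
pos_y_1 = 6
pos_z_1 = 1
radius_1 = 1.5
pos_x_2 = 3
pos_y_2 = 5.5
pos_z_2 = 2
radius_2 = 1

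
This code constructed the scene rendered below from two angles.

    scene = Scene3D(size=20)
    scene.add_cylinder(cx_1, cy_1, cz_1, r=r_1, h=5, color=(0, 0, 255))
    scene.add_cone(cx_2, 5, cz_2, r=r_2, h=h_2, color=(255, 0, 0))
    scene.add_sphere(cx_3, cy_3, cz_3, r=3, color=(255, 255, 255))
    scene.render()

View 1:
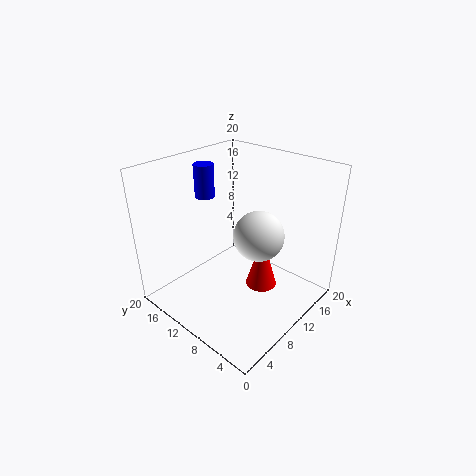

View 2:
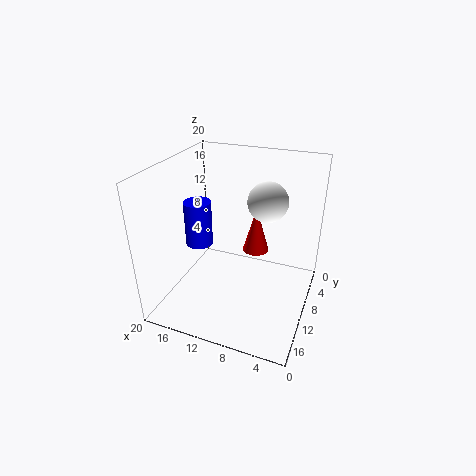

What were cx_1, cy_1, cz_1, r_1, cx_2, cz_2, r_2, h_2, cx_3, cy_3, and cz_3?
cx_1 = 11.5, cy_1 = 18, cz_1 = 13.5, r_1 = 1.5, cx_2 = 9, cz_2 = 5.5, r_2 = 2, h_2 = 7, cx_3 = 7.5, cy_3 = 4.5, cz_3 = 13.5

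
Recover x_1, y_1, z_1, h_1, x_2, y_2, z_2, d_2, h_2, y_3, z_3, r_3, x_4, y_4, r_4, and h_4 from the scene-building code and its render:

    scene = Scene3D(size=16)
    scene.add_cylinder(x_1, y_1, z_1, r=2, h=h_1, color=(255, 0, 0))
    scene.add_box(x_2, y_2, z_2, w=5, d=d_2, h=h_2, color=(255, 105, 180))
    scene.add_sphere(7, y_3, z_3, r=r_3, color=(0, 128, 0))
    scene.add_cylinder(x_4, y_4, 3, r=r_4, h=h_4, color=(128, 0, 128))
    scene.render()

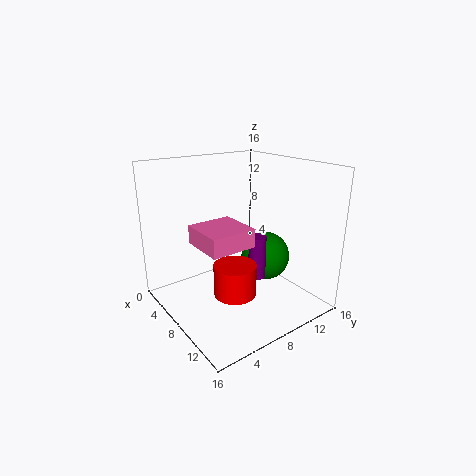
x_1 = 13
y_1 = 4
z_1 = 5
h_1 = 3
x_2 = 6
y_2 = 3
z_2 = 8
d_2 = 5
h_2 = 2
y_3 = 13
z_3 = 4
r_3 = 3
x_4 = 9
y_4 = 10
r_4 = 1
h_4 = 5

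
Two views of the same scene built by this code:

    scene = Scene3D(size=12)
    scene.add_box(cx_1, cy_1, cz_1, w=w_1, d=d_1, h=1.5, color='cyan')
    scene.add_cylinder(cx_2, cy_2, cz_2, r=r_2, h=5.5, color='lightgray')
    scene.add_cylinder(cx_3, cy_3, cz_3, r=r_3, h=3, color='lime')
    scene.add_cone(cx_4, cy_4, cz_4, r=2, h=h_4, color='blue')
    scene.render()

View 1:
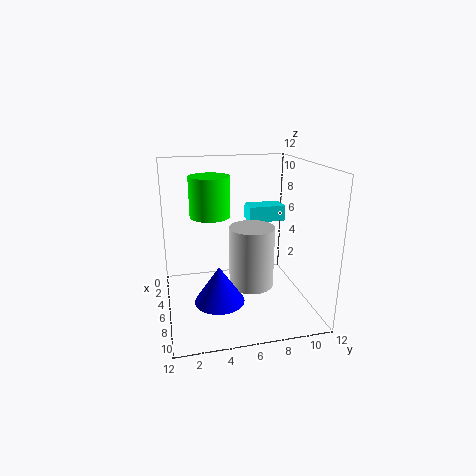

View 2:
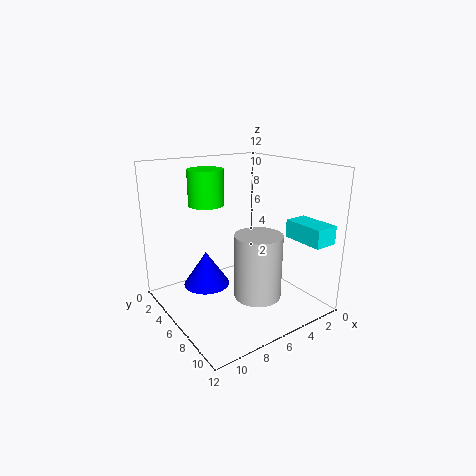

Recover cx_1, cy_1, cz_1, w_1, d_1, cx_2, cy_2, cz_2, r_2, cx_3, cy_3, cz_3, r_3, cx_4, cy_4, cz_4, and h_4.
cx_1 = 0.5
cy_1 = 8
cz_1 = 6
w_1 = 2
d_1 = 3.5
cx_2 = 5
cy_2 = 7.5
cz_2 = 1
r_2 = 2
cx_3 = 7.5
cy_3 = 3.5
cz_3 = 8.5
r_3 = 1.5
cx_4 = 8
cy_4 = 4
cz_4 = 1.5
h_4 = 3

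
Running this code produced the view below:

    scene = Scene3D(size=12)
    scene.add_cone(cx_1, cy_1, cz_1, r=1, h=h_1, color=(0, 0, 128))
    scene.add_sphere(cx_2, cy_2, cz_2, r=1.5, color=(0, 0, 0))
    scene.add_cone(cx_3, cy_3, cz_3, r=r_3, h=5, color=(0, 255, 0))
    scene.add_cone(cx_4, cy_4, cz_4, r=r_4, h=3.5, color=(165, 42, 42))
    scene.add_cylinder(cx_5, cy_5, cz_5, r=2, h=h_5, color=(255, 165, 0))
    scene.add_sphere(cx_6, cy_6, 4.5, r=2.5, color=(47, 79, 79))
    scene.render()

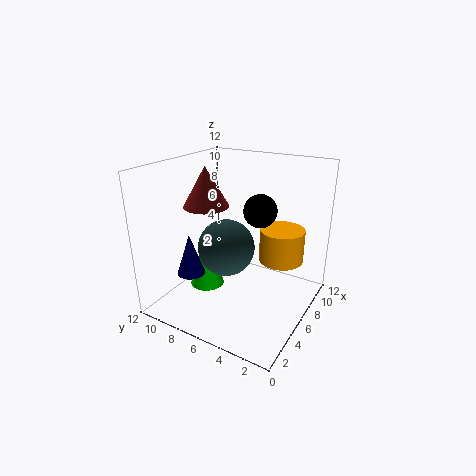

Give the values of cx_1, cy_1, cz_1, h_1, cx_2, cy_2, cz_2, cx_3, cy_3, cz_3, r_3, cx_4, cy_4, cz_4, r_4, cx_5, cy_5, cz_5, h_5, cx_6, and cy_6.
cx_1 = 1; cy_1 = 7; cz_1 = 5; h_1 = 3; cx_2 = 9; cy_2 = 5.5; cz_2 = 7.5; cx_3 = 5.5; cy_3 = 9; cz_3 = 1; r_3 = 1.5; cx_4 = 6.5; cy_4 = 9.5; cz_4 = 8; r_4 = 2; cx_5 = 9.5; cy_5 = 3.5; cz_5 = 3; h_5 = 3; cx_6 = 6.5; cy_6 = 7.5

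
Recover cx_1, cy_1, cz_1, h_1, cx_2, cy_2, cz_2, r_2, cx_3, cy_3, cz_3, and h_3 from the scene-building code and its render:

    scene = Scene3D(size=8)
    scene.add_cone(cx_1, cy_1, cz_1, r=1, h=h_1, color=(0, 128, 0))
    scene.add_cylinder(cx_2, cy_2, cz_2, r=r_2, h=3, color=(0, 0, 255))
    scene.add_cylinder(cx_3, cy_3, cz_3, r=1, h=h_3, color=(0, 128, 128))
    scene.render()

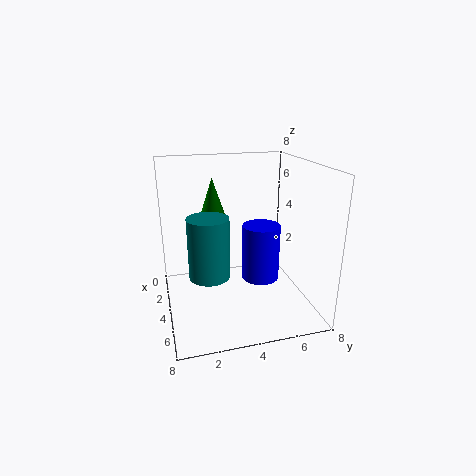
cx_1 = 2
cy_1 = 3
cz_1 = 4
h_1 = 3
cx_2 = 5
cy_2 = 5
cz_2 = 2
r_2 = 1
cx_3 = 6
cy_3 = 2
cz_3 = 3
h_3 = 3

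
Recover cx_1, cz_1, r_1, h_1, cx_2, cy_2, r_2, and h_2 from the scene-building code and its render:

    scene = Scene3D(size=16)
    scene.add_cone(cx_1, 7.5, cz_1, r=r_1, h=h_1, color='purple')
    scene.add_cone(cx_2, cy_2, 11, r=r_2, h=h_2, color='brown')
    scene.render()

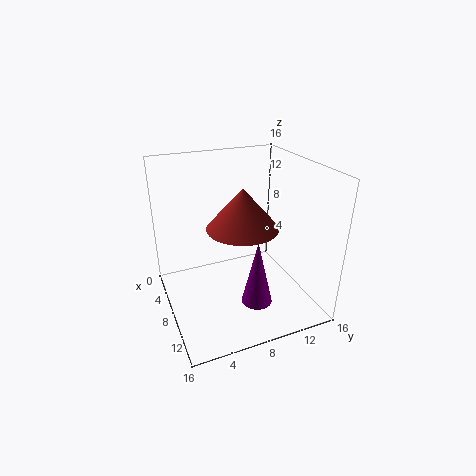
cx_1 = 14, cz_1 = 4, r_1 = 1.5, h_1 = 6.5, cx_2 = 11.5, cy_2 = 7, r_2 = 3.5, h_2 = 4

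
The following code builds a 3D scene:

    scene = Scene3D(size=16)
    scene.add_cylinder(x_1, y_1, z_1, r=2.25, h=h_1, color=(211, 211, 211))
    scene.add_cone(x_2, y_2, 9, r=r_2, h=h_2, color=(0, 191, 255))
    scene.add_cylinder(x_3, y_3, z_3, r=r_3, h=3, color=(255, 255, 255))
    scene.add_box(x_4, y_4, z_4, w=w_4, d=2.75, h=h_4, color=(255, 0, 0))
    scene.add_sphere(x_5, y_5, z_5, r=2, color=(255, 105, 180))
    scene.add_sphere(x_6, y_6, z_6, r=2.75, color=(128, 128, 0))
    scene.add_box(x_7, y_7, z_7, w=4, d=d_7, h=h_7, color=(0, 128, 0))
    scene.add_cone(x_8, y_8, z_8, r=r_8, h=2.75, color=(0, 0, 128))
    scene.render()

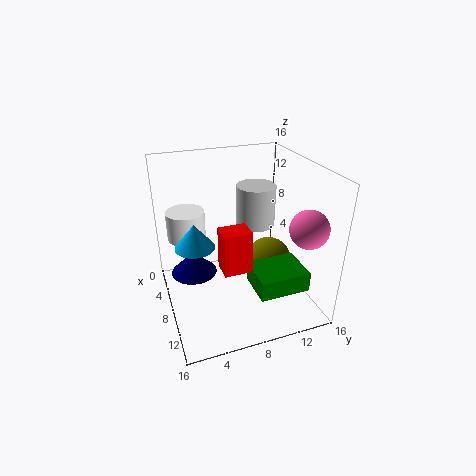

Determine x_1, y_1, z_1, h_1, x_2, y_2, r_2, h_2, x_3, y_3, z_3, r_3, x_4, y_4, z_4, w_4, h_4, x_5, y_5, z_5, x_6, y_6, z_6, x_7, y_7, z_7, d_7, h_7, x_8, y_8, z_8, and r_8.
x_1 = 5.75, y_1 = 11, z_1 = 8.25, h_1 = 4.75, x_2 = 10, y_2 = 2.75, r_2 = 2, h_2 = 2.5, x_3 = 7.25, y_3 = 2.5, z_3 = 8.75, r_3 = 2, x_4 = 11.25, y_4 = 4.75, z_4 = 7.25, w_4 = 2.25, h_4 = 4.25, x_5 = 13, y_5 = 13.75, z_5 = 10.5, x_6 = 7.25, y_6 = 12.25, z_6 = 3.75, x_7 = 12, y_7 = 7.5, z_7 = 5.5, d_7 = 5, h_7 = 2, x_8 = 4.5, y_8 = 3.5, z_8 = 2.25, r_8 = 2.75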